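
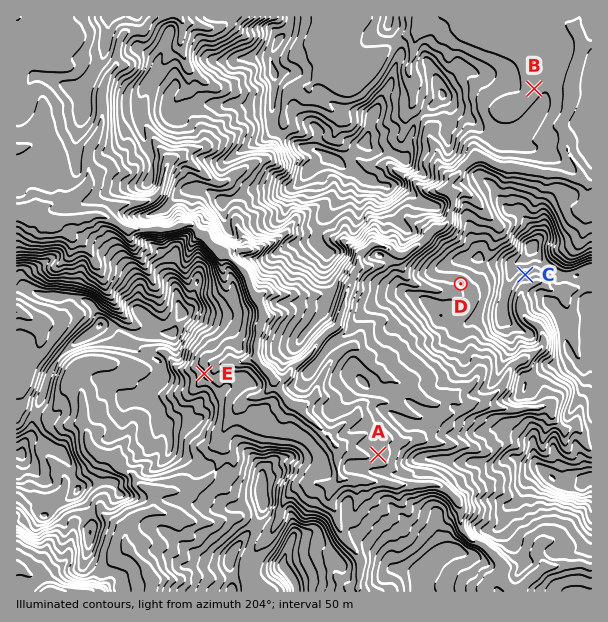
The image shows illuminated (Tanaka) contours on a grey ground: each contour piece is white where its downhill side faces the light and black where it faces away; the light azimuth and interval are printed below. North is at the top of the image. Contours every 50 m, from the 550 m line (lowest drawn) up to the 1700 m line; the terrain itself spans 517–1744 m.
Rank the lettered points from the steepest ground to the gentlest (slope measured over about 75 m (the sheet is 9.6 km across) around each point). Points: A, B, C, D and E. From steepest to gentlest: C E D A B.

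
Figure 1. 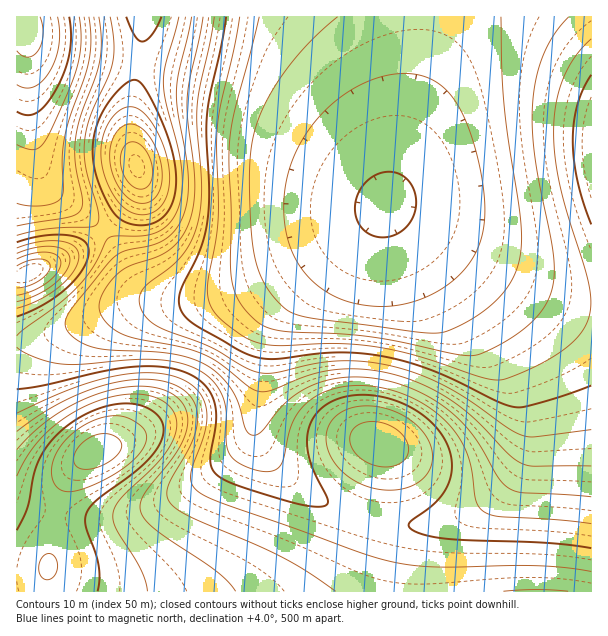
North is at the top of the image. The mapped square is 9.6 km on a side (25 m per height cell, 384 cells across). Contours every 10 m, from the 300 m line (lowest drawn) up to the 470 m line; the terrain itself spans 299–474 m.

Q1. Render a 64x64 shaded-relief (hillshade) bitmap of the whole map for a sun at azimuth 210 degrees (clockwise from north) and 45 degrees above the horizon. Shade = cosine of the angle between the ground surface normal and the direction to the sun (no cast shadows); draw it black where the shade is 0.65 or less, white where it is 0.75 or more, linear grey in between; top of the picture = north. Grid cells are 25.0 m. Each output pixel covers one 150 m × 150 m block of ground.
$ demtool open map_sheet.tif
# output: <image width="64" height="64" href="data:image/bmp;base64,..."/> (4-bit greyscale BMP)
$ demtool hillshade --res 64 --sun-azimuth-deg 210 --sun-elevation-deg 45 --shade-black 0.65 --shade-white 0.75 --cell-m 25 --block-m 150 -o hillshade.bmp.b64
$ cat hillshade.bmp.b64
<image width="64" height="64" href="data:image/bmp;base64,Qk12CAAAAAAAAHYAAAAoAAAAQAAAAEAAAAABAAQAAAAAAAAIAAATCwAAEwsAABAAAAAAAAAAAAAAABEREQAiIiIAMzMzAERERABVVVUAZmZmAHd3dwCIiIgAmZmZAKqqqgC7u7sAzMzMAN3d3QDu7u4A////AKmZmYiIiIiIiIiIiIiIiIiId3d3d3d3d3d3d2ZmZmZmmZmYiIiIiIiIiIiIiIh3d3d3d3d3d3d3d3d2ZmZmZmaZmYiIh3d3d3d3d3d3d3d3d3d3d3d3d3d3d2ZmZmZmZpmYiId3d3d3d3d3d3d3d3d3d3d3d3d3d3d2ZmZmZmZmmYiId3d3d3d3d3d3d3d3d3d3d3d3d3d3ZmZmZmZmZmaZiId3d3d3d3d3d3d3d3d3dmZmd3d3d3d2ZmZmZmZmZpiIh3d3d3d3d3d2ZmZmZmZmZmd3d3d3d3d2ZmZmZmZmmYiIh3d3d3ZmZmZmZmZmZmZnd4iIiIiId3dmZmZmZmaZmYiIiId3d2ZmZmZmZmZmZ3iJmZmZmZiId3ZmZmZmZpmZmZmZmIh3dmZmZmZmZmZ3iZqqqqqpmYh3d2ZmZmZmmaqqqqqpmYh3ZmZmZmZmZ4maqru7qqqZiHd3ZmZmZmaaqqu7u7qqmId2ZmZmZmd4mau7u7u6qZmId3dmZmZnd5mqu7u7u7qpmHdmZmVWd4mqu7u7u7qpmId3ZmZmd3d3maqqu7u7u6qZh3ZmZWZ4mqu7u7u7qpmId2ZmZmZ3d3eJmaqqqqqqqpmId2ZmZ4maq7u7u6qZiHdmZmZmZ3d3d4iImZmZmZmZmYh3ZmZ4iaqru7uqqZh3ZmVVVWZnd3d3d3eIiId3eIiIiHdmZ3iZqqqqqpmYd2ZVVVVVVmd3d3d3d2ZmZmZmd3d3dmZ3iJmaqqqZiHdmVUREREVWZ3d3d3ZmZVVVVmZmZmZmZneIiZmZmYh3ZVREMzM0RVZnd3d3dmVVRERVVVVVVVVWZ3iIiIiHdmVUQzIiIzNFVnd3d3d2ZURDMzREREREREVmd4iId3ZlVDMiIiIiM0Vmd3d3d3ZlRDMiIiMzMzMzNFZnd3dmZVQzIhERESIzRWd3d3eIdmVUMyIREREREiIzRWZmZmVUMyIRERERIjRWd3d3iIh3ZlVDIhEAAAABESNEVWZVVEMyIRAAAREjRVZ3d3iIiHd2ZVQyIQAAAAABIjRFVVREMyIRAAAREjRFZ3d4iIiId3dmVUMyEQAAABEiNERVREMyIREQERIjRFZ3eIiIiIh3d3ZmVUMyIREREiM0REREMzIhERESIzRWZ3eIiIiIiIh3d2ZmVUQzIiIjM0RFVERDMiIiIiM0RWd3iIiIiIiImIh3d2ZmVVREREREVVVVVEQzMzMzNEVmd4iIiIiIiIiqmYh3d2ZmZlVVVVVVZlVVVERERERVZnd4iIiIiIiImcy6mId3d3d3ZmZmZmZmZmZVVVVVZmd3eIiIiIiIiImZ7duqmId3d3d3d3ZmZmZmZmZmZmd3d3iIiIiIiIiJmZn/7cupiIiIiIiHd3d3d3d3d3d3d3eIiIiIiIiIiZmZme7ty6mZiImZiIh3d3d3d3d3d3d3iIiIiIiIiIiZmZmavMy7qpmZmZmZiId3d3d3d3d3d4iIiIiIiIiImZmZmqp4mZmZmZqqqqmYh3d3d3d3d3eIiIiIiIiIiImZmZmqqjREVmeJqru7qpiHd3d3d3d3iIiIiIiIiIiJmZmZmqqqAAEjRXibvMu6mId3d3d3d4iIiIiIiIiIiJmZmZmqqqsAAAEkaJvMzLqYh3d3d3eIiIiIiIiIiIiZmZmZmqqquyAAACRorN3cuph3d3d3eIiIiIiIiIiImZmZmZmqqqu7QyESNXm83ty5h3Zmd3eIiIiIiIiIiJmZmZmZmqqqu7tVRERXms3u3Kl2ZmZ3d4iIiIiIiIiZmZmZmZmqqqq7u3ZmZ4m83u7bmGZVZnd4iIiIiIiIiZmZmZmZmaqqq7u7d3eIq83v7cqGVVVWZ3iIiIiIiImZmZmZmZmaqqqru7t3iJq83v7suXVERFZneIiIiIiJmZmZmZmZmaqqqru7u4iIms3u7tuXVDM0Vnd4iIiIiJmZmZmZmZmZqqqqu7u7eImrze7tyoVDIzRWd4iIiIiJmZmZmZmZmZqqqqq7u7t3iavN3dyoZDIiNFZ3iIiIiZmZmZmZmZmZqqqqqqu7u3eJq8zMypdTISI0VneIiIiZmZmZmZmZmZmqqqqqqruqd4mqvMupdUIhI0VmeIiIiZmZmZmZmZmZmaqqqqqqqqp3iZq7uphlMiIjRWd4iIiZmZmZmZmZmZmaqqqqqqqqqneImqqql2QyIjRWZ3iIiJmZmZmZmZmZmZqqqqqqqqqqZ4iaqqmHZDMzRFZ3eIiJmZmZmZmZmZmZmqqqqqqqqqpneJmqmYdlRERVZneIiJmZmZmZmZmZmZmZqqqqqqqqmWd4mZmZh2VVVVZnd4iImZmZmZmZmZmZmZmqqqqqqpmZZ3iZmZmHdmZmZmd3iIiZmZmZmZmZmZmZmZmqqqmZmZlneJmZmZh3dmZnd3eIiJmZmZmZmZmZmZmZmZmZmZmZmXeImaqpmYh3d3d3d3iImZmZmZmZmZmZmZmZmZmZmZmYd4iaqqqpmIh3d3d3eIiZmZmZmZmZmZmZmZmZmZmZmYh3iZqruqqZmId3d3d4iJmZmZmZmZmZmZmZmZmZmZmYiHiZqru7uqmYiHd3d3eImZmZmZmZmZmZmZmZmZmZmYiIiJqrvMu7qpmId3d3d4iZmZmZmZmZmZmZmZmZmZmZiIiJqrzMzLuqmYd3dnd3iJmZmZmZmZmZmZmZmZmZmZiIiJmrvMzMy7qZh3dmZ3eIiZmZmZmZmZmZmZmZmZmZmIiI"/>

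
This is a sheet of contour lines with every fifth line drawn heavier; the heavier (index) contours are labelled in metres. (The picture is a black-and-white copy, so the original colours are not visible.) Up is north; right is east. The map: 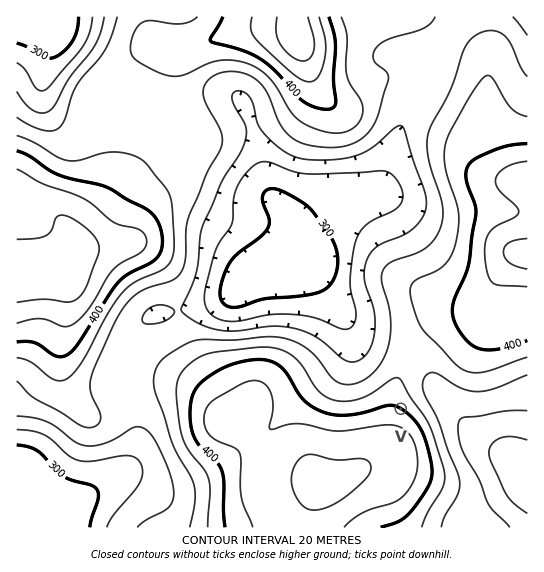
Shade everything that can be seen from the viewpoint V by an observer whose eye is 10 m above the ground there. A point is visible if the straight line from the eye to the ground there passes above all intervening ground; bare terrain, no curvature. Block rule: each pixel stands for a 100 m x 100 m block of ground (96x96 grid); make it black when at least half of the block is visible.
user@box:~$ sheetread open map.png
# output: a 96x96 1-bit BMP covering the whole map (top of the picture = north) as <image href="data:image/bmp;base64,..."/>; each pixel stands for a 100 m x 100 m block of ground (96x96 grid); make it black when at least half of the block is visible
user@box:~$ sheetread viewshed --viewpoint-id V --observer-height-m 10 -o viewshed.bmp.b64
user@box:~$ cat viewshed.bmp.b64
<image width="96" height="96" href="data:image/bmp;base64,Qk2+BAAAAAAAAD4AAAAoAAAAYAAAAGAAAAABAAEAAAAAAIAEAAATCwAAEwsAAAIAAAAAAAAA////AAAAAAAAAAAAAAAAAAAAAAAAAAAAAAAAAAAAAAAAAAAAAAAAAAAAAAAAAAAAAAAAAAAAAAAAAAAAAAAAAAAAAAAAAAAAAAAAAAAAAAEAAAAAAAAAAAAAAAEAAAAAAAAAAAAAAAMAAAAAAAAAAAAAAAcAAAAAAAAAAAAAAA8AAAAAAAAAAAAAAB8AAAAAAAAAAAAAAB8AAAAAAAAAAAAAAD8AAAAAAAAAwAAAAH8AAAAAAAAB4AAAAf8AAAAAAAAB8AAAA/8AAAAAAAAB/AAAB/8AAAAAAAAD///AD/8AAAAAAOAD///gH/8AAAAAAP4H///wP/8AAAAAAP/////w//8AAAAAAH////////8AAAAAAB////////8AAAAAAA///g////8AAAAAAA///A////8AAAAAAAf//Af///8AAAAAAAf//Af///8AAAAAAAP//Af///8AAAAAAAP//Af///8AAAAAAAP//Af///8AAAAAAAH//Af///8AAAAAAAD//Af///8AAAAAAAD//g////8AAAAAAAB//g////8AAAAAAAA//z////8AAAAAAAAf//////8AAAAAAAAP//////8AAAAAAAAH//////AAcAAAAAAD/////+CAfAAAAAAD/////8DwfgAAAAAD/////4D4f4AAAAAD/////wD//8AAAAAD/////wD///AAAAAB/////4D/////wAAAf////+D/////8AD8D//wP/8//////Af+B/+AH/8H///////+A/wAH/8A////////gGAAH/8AP///////4AAAH/8AH///////+AAAH/8AH////////AAAH/4AD////////AAAH/AAD////////AAAH8AAB8P//////AAAH4AAB4H//////AAAHwAADwD//////AAAPgAADgD//////AAAPgAADAD//////AAAPwAACAB//////gAAP4AAAAB//////gAAf4AAAAB//////gAAf+AAAAD//////gAA//AAAAP//////gAB//wAAAf//////wAB//4AAA///////wAD//wAAAf//////4AH/AAAAAf//////8AH+AAAAAP//////+AP8AAAAAH///////Af4AAAAAD///////gfwAAAAAD///////4/wAAAAAH/////////gAAAAB/////////+AAAAAH/////////4AAAAAf/////////wAAAAA//////////gAAAAA//////////wAAAAA//////////wAAAAA////////H/wAAAAAf//////+D/wAAAAAf//////8B/4AAAAAP//////8B/4AAAAAH//////8B/8AAAAAD//////8A/8AAAAAD//////8A/8AAAAAB//////8AP+AAAAAA//////+AD+AAAAAAf/////+B/+AAAAAAH/////+D//AAAAAAAAf////H//AAAAAAAAD////P//gAAAAAAAAPwADf//gAAAAAAAAAAAA///gAAAAAAAAAAAAP//gAAAAAAAAAAAAH//wAA="/>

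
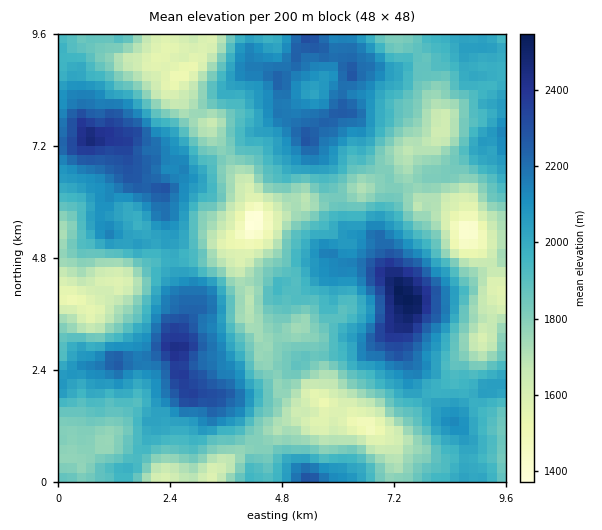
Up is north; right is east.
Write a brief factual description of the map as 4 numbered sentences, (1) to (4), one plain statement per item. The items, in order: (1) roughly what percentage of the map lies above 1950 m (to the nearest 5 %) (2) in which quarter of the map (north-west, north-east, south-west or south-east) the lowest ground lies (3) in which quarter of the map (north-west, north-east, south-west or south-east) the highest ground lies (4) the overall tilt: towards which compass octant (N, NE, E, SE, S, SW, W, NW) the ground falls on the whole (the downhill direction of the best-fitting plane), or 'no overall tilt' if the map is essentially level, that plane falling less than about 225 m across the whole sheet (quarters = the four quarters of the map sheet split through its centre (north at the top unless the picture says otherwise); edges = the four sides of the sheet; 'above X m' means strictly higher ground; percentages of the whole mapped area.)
(1) Roughly 50 % of the ground is higher than 1950 m.
(2) The lowest point lies in the north-west quarter of the map.
(3) Look to the south-east quarter for the highest ground.
(4) No overall tilt - high and low ground are spread across the sheet.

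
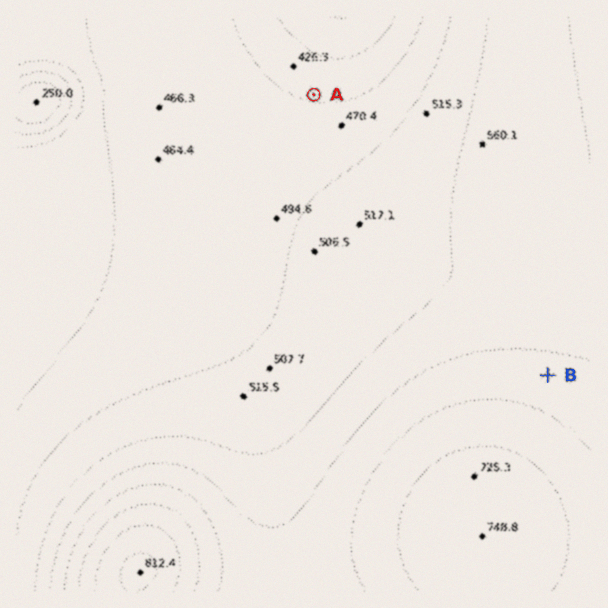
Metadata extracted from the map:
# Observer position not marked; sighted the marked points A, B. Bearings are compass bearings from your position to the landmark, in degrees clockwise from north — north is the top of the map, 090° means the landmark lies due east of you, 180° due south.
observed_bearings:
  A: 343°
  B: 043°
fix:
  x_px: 436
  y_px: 495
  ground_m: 720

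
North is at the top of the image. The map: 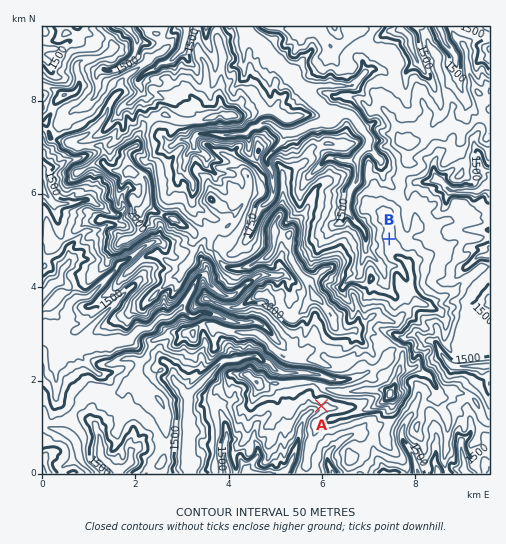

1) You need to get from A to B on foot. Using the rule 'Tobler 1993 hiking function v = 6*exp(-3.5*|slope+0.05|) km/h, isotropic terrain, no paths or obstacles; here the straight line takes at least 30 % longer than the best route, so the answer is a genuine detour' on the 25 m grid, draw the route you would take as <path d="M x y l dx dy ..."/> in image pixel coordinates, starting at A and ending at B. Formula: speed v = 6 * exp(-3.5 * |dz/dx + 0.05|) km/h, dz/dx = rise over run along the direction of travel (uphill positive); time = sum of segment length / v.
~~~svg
<path d="M321 406l2-3-5-8 0-3 1-3 0-2 4-1 3 0 2 1 16 0 2-1 5 0 16-8 2 0 3-1 2-3 16-32-1-3-5-4-1-3 1-2 5-2 8 0 3-2 3-3 2-5 4-2 1-2 0-17 1-2 0-15-9-19-4-2-9-20"/>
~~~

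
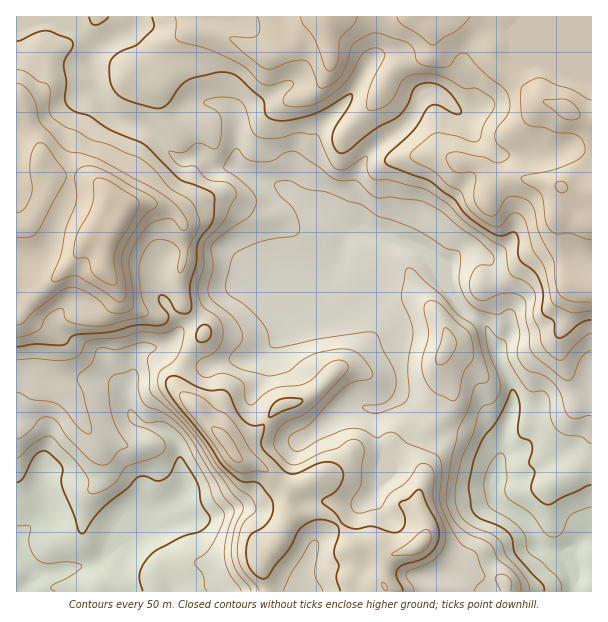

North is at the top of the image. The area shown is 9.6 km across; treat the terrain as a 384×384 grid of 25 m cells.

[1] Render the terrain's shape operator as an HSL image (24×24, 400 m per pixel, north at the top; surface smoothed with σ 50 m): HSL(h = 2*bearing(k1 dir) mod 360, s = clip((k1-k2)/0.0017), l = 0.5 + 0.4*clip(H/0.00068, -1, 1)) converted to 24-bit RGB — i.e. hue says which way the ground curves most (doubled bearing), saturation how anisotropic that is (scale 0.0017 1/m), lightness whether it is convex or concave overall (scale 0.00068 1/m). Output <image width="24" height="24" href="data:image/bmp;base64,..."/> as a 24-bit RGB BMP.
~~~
<image width="24" height="24" href="data:image/bmp;base64,Qk32BgAAAAAAADYAAAAoAAAAGAAAABgAAAABABgAAAAAAMAGAAATCwAAEwsAAAAAAAAAAAAASoqQeadQVoepqpG1c1imrYqNbGSIeZF1ejR+nEMcr/ZsTXByXEeAn7x+ZJGi6eyMTwQdNpg5ommeYY6r1vXcUSHesmPDQjScl0+Vrnqfh5tQOI5HWoF+eZeol4S4hX+zQRaX3O7W46uvOpF6L0pvxI+DVoqk63fN/b/+FdeSTK68ntW0kJ0nUCdAfTwtU6GZW4x6dGeQxJKDVI11Z312VHxSXoBJc1VFIyds6uvQx26v3XaEJEJKSt9kd4jIbTKXw4RP9frRHoe9qmGCxmWubRJqrciOR3x1bJp2VEBmwKF1sJRYOGRFc3pYWIlfhjqCYGUibZ4EdnQz382EOGDKeLI4KFoxxTTPnN+MzuZKPSU3QV0xaBQnmlNfuLNkUGpWRLlFP0CKsY5s1oh7WI2iUYlxUpaGPyFGhyYrnOxAVOSScn3006TdkJC3RJSVIGhH2pVw4qaOPlNnMzhgaU6bdKG10qHMimi0mr40NyhLh2pMvNmiqky7abu4IT+VThFSwPCszf7waey+DhglzYFu2nevtGiwQ1B+XNGD6ImYj1F+RUxtOWiBoaVva4NOr2Ny1Ze4Hy54nMqjlsaeVJzD10VZMwAoMrEkzP/ZlT6+zEkjHikYGmscU69a0HTEmnjBkVlSll8+yo94TFKGKU2UcJpfq11hbopLsWVYOFqVkNKTm6p/RRpJqhg/VxCazP/kl9FYKBtI7YrE15/rKbM3GlMcaFowXno+iE1npm9n0cyQmz2TEEVdtJROr1yjirTLcneQe6+geqFllWtZKh1gdTrVzP/vQsY3yWeCXELKPbGfv1+v/LDfYzG6TJ53UrarZTl5ubNyy8l3WtDUIwFjyLpIbZYzR8BLZnxKjG5HiblISj5+P4CJIMyQ0pM5ik8jRZEVU1MeXWxFV22LfZqz8tjzgJTUfEiMMi+J5c7FrK92W+isQwBhx2qesuSdO25zY7qXb8DFzCwlZUAdYIswMEISCkcV7by8hrHNc4q0TXyMTnpOWX48iYE7pkVOg2SBNEZi0st62OzeWgJpHXF1vGF75dK9ZECF35GRJWtnjXjK3oLjoZzmreT9lSHxOf98sXnEmVSfglp9fXZ2e35zdn1rfYNui2yAST1/0PvSYQAviQAAH2Z61mXN1noqsT85oGS75XC3Hy5HnaRAzv3PMhhK2dNNc7A4Nz4meFhUfHR3f4B9e4GAhX2GfYB5a2p8X8GO47UScQGJ2entdUCiGElG686+qbbcXId6skjGj03o1fjTwLs4LyZVz65syN2NMDiKb3J/dnp2gYB2e4V2bn6CiHyEeIeUh7mFdjdcLZyPvkhIyUqjP1CSmeZ2e4ZddKBcJlJg15ik1MF1xXdFJztLlY9D89w5EyUbXnNScHpjdot5f42GZH6DdpZxj3dHdTwuoWlTdFArXS0QD5Y3rl2Svs5xj0xBuoSuO2mJR5GHw3+A78PGLS+KZuPJ4qzngmPUTn2hgaq7bI6liWx7h2RmdD9EjZBabZCMfURalCJz1vLUHYO3PHGH3dazc522hGiDrG1rNEhfs9udu+PrpJTzUV7Ls2zCypnfgKDVeUmVeUxYfFpZg2FEoEx1lJVjcVNIeUBqNdu65+3VoTGyNoqUwdiXbIytpk6ggsGXPIvbou6xcSgyubFHNj+OrHwsZ2oSWQ8UjW08TnJ/iD2E29mPI4bExXnOjH66aaXHmNDKVcCTdG3LV7HdlGjJp1d7TLadhNCZRpBMlFdCd5u0vEA9iBYoiikzndGIXDSnqINkQ151NVmn7eHQJoNqG62GspPUkrvQhL/EqiGAqJREcWxDUGApm481cdhkQX1QYmiPjp5KTyQVdTIjdb2JfYqxsXaRQCuDyZSkoIhXFGUwbtpR1oatPIRSHmU+rr95ZDVHRYCUy3SptG+GqHCubtfZuNarnEhpRGNKeCZcpn55iq6efapeVFo7eldCWjtkZbY2xJjc6p7CBD8h1E2N0LyqLG5ugGMrjE4qQ2I4RGw3t9fBo9jkbEHAtT1DvIlyWlB6RDmHuci2g5eirHOYh2ikiFOBa0Z0vdCTKFQ4zFVYxeOgBUZL6KGltSGKKZk+XtSyelehc9mzXq5DdVA3elxPl2SBs4SOh2KfMoNzfqVtsmGXqVdxgk1XZFqvk9LgoJPFnWa9QsOm4beNHiFKWHcojj110d6lO0lui8ame2SOf395gH9+f39/Yn9YjXtdkFN2qH14RIldcGdErVZhfaLGYb+vfVNfjYFllWGNsZ9ywoSAX1S4W1S9h8rCfn61fnaoVJdyfY5ofn+Af39/f39/"/>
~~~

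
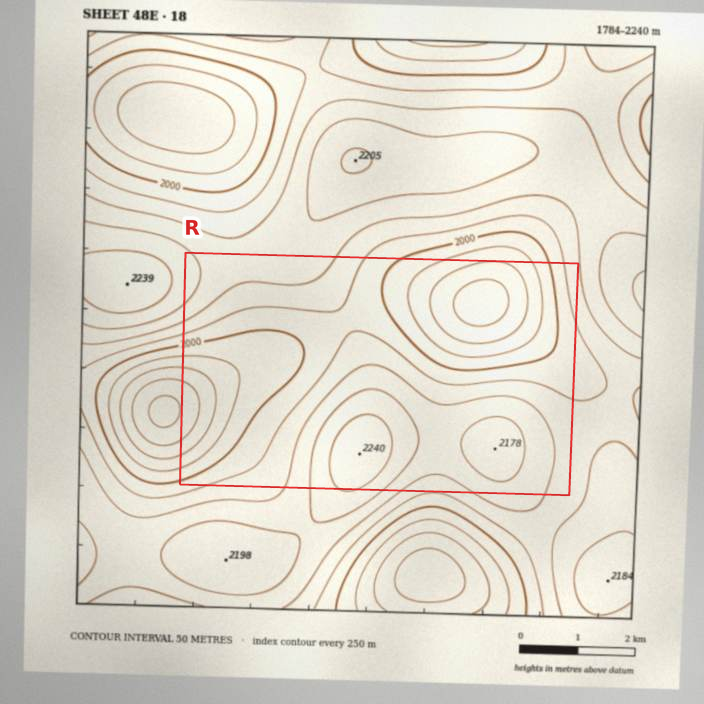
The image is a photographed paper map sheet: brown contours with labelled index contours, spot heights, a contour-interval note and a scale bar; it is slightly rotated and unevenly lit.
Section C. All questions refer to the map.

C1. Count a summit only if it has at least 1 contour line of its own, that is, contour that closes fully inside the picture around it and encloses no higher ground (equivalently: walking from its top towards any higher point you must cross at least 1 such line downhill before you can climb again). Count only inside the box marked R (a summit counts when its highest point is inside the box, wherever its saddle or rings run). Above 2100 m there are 2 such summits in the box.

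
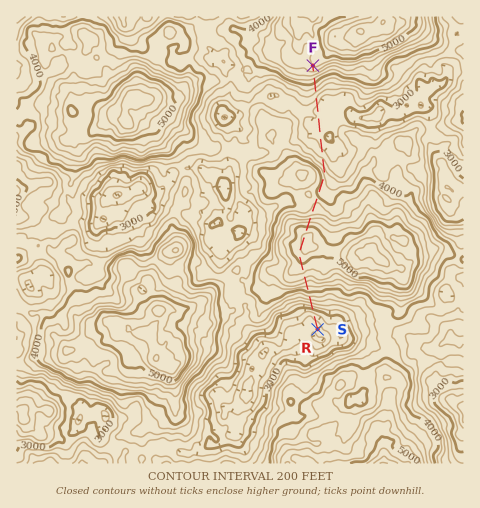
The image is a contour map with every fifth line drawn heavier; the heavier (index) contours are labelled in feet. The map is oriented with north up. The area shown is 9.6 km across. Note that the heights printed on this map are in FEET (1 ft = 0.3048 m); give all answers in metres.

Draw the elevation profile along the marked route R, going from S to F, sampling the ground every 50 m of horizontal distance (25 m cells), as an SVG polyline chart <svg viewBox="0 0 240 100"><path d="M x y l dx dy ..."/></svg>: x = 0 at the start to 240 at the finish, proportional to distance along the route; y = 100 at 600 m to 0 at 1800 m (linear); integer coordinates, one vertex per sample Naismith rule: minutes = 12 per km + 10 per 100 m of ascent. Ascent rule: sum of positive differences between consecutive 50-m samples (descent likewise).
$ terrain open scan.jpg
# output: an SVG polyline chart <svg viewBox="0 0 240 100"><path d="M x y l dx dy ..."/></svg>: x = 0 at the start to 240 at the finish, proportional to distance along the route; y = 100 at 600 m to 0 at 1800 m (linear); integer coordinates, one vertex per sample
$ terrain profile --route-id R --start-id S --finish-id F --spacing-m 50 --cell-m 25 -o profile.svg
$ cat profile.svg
<svg viewBox="0 0 240 100"><path d="M0 87l2 0 2-1 2-1 2-1 2-1 2-2 2-2 3-2 2-4 2-3 2-4 2-4 2-4 2-3 2-3 2-3 2-2 2-2 2-2 2-2 2-3 3-3 2-3 2-3 2-1 2-1 2-1 2-2 2-1 2-1 2-1 2-1 2 0 2-1 2-1 2 0 3 0 2-1 2 0 2-1 2 0 2 1 2 2 2 1 2 2 2 2 2 2 2 4 2 3 2 3 3 3 2 2 2 1 2 0 2 0 2 1 2 1 2 2 2 2 2 1 2 1 2 0 2 0 2 0 2 0 3 0 2 1 2 2 2 1 2 1 2 1 2 2 2 1 2 2 2 1 2 2 2 1 2 2 2 1 3 1 2 0 2 1 2 0 2 1 2 1 2 0 2 0 2 1 2 0 2 0 2-1 2-1 2-1 2-1 3 0 2 1 2 0 2 0 2-1 2-2 2-2 2-2 2-1 2-2 2-3 2-2 2-3 2-2 3-3 2-2 2-3 2-4 2-4 2-3 2-2 2-1"/></svg>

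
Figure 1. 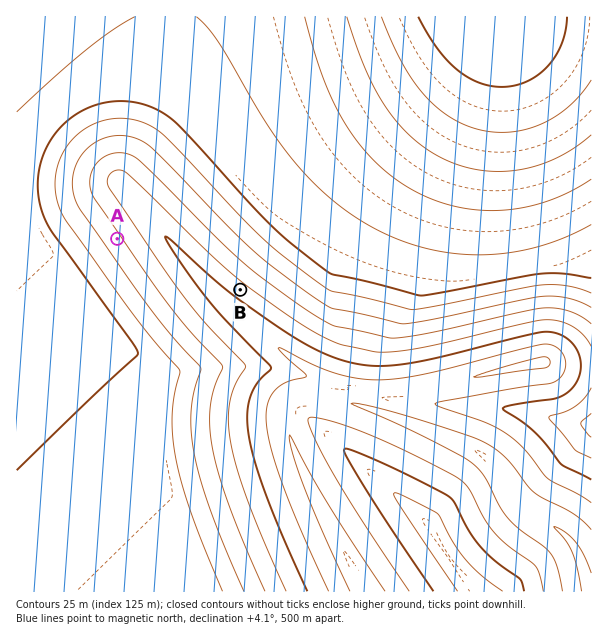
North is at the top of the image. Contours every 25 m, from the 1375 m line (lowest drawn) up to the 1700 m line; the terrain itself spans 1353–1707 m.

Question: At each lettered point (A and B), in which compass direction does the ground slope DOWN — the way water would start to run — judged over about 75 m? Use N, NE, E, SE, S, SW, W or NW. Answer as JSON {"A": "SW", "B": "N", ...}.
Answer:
{"A": "SW", "B": "NE"}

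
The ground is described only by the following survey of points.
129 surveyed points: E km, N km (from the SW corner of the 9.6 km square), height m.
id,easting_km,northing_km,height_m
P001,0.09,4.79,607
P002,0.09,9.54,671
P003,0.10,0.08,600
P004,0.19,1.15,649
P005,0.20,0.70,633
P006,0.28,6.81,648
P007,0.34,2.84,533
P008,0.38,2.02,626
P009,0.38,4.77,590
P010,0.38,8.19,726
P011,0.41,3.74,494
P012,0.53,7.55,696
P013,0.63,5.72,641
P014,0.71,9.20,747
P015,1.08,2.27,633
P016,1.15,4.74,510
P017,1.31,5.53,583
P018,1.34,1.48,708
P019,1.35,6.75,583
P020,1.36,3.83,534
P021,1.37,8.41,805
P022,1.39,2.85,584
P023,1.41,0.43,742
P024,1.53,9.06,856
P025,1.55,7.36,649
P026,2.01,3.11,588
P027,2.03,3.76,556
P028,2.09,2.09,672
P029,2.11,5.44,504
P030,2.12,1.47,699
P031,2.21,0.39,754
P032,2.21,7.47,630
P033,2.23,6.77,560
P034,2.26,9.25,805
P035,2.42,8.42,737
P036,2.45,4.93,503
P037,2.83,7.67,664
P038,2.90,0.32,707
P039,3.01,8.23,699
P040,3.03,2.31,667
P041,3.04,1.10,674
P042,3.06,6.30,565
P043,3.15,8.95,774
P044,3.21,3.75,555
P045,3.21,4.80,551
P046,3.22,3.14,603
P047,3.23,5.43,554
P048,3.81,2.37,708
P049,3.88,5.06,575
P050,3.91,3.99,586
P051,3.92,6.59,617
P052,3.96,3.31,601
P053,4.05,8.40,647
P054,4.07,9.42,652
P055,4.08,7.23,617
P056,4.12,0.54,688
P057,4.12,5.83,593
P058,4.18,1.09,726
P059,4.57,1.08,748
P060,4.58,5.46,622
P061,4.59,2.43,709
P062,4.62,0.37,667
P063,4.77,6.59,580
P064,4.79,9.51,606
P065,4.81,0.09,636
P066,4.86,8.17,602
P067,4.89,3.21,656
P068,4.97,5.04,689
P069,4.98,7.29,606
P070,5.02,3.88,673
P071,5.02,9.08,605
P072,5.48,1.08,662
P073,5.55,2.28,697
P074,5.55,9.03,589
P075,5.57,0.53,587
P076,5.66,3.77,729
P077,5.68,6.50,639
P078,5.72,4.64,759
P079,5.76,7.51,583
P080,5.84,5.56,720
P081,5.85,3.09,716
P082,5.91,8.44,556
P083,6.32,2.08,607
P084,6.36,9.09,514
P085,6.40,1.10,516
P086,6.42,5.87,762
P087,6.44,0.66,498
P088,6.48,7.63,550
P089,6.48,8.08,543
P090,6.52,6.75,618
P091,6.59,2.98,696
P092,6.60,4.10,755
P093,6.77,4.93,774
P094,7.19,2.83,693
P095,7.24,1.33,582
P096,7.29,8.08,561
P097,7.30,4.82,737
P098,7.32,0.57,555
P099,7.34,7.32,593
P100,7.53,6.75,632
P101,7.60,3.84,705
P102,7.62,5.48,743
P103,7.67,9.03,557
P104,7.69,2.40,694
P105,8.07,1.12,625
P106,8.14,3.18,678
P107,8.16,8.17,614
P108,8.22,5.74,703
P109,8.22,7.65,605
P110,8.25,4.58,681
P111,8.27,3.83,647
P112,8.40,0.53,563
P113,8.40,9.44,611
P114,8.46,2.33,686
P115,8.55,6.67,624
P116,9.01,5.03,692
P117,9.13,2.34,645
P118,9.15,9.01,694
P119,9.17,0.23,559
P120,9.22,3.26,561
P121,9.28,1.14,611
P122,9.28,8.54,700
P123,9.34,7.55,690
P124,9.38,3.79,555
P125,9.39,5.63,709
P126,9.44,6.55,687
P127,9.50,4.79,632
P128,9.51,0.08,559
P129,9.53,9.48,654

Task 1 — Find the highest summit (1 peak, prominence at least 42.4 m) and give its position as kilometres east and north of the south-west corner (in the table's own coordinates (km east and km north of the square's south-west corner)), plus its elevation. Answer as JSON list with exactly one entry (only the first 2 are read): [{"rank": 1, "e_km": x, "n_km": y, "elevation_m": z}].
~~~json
[{"rank": 1, "e_km": 1.59, "n_km": 9.24, "elevation_m": 859}]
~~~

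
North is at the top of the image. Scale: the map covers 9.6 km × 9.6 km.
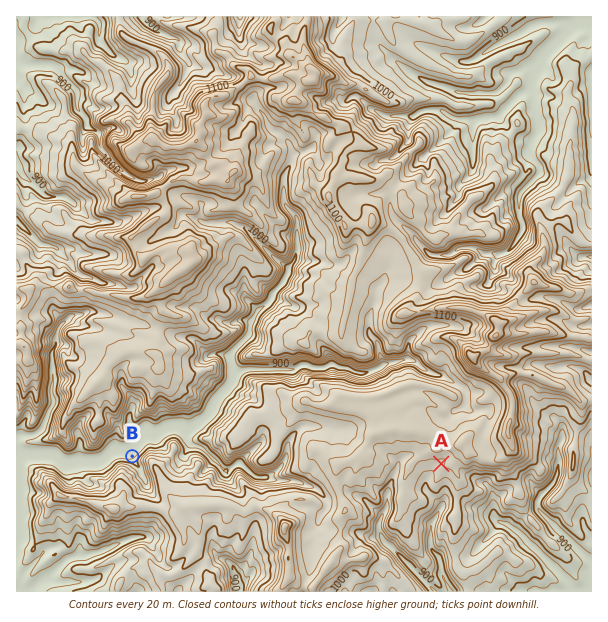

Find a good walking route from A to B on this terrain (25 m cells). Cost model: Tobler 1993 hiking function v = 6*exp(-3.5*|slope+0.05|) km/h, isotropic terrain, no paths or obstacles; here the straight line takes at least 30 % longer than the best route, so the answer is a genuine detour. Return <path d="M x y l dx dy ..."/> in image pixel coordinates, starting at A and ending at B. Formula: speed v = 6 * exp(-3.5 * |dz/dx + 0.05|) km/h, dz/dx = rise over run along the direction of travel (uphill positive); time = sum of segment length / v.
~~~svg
<path d="M441 464l-1-2-15-7-9-9-45-23-3-3-9-4-65 0-12-6-22 0-9-5-3 0-9 5-5 4-25 14-3 3-3 1-3 0-6 3-23 0-18 9-4 0-3 2-8 7-6 3"/>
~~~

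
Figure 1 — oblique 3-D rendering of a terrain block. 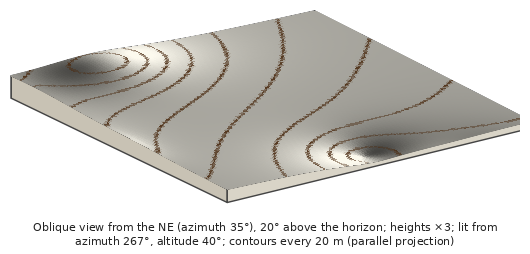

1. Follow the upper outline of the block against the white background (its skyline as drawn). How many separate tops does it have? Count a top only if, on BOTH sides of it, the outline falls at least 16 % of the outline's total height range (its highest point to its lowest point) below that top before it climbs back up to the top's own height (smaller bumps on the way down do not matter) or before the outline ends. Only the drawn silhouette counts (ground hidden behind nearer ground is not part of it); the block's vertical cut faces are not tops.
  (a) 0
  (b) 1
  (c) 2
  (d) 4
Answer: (b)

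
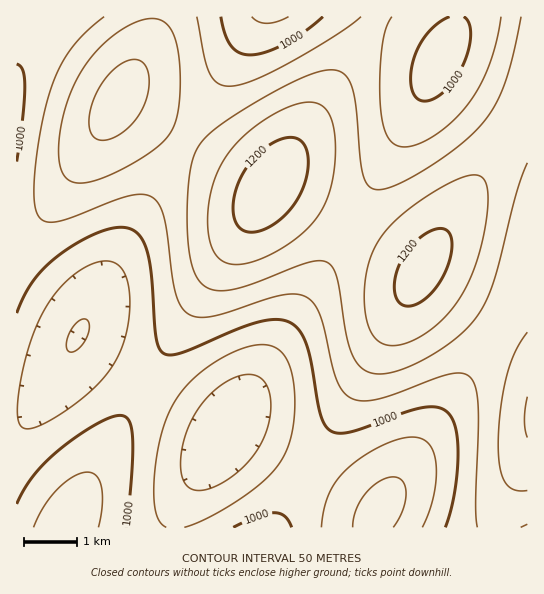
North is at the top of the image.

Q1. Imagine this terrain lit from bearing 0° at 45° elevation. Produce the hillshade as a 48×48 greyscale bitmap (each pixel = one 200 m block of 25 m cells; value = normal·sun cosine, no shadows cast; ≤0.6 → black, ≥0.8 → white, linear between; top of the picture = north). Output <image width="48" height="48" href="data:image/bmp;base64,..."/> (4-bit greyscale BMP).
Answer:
<image width="48" height="48" href="data:image/bmp;base64,Qk32BAAAAAAAAHYAAAAoAAAAMAAAADAAAAABAAQAAAAAAIAEAAATCwAAEwsAABAAAAAAAAAAAAAAABEREQAiIiIAMzMzAERERABVVVUAZmZmAHd3dwCIiIgAmZmZAKqqqgC7u7sAzMzMAN3d3QDu7u4A////AKqqmId3eJq8zd7d3LqYd3eImaqqqYdlRKqqmYh3eImrzd3d3LqYd3d4iZqqmYdlVKu6qZiHd4mrzN3d3LqYdmZneJmZmYh2VKu7upmId4iavM3dzLqYdlVWZ4iZmYh2VKu7u6mYd3iJq8zMzLqYdlVVVneIiIh2Zau8u7qYh3eImrvMy7qYdlRERWZ4iIh3Zau8zLqph3d4iaq7u6qYdVQzNFZneIiHdqu8zLuph3ZneJqquqqYdUQzM0VWd4iHdpq8zMuqmHZmZ4maqqmYdkMyIjRWZ4iId5q8zMu6mHZmZneJmZmIdkMyIiNFZ3iIh5q7zMy6mHZVVWZ4iJiHdlQyISI0VniIiImrvMy6mHZVRFVneIiHdlQyERI0VniJmYmqu8u6qXZURERWZ3d3ZlQyIRIjRWeJmXiaq7u6qYZUQzNFVmd3ZlQzIREjRWeJmXeJqru6qYZUMyM0RWZmZlVDIhEiNWeJmmeImqqqqYdUMiIjNFZmZmVEMiIiNFeJmmZ4iaqqmYdkMiEiM0VWZmZUMyIiNFaJmmZniJmpmYdlMiERIzRWZmZVQzIiNFZ4mmVmd4mZmIdlQyEREjRVZmZmVEMzNFZ4mmVVZ3iIiIdlQyERESNFZnd2ZVQzNFZ4mmVVVmeIiIdlQyEQESNFZnd3dlVERFVommVUVWZ3iHdmVDIRARI0VneId2ZVRFVnimVERFVnd3d2VDIRERI0VniIiHdlVVVniWVEREVWZ3d2ZUMhERI0VniJmYh2ZVVniXZUMzRVZnd2ZUQyERI0VniZmZmHZmZmeHZUMzNFVmd3ZlRDIiI0VniaqqmYd2ZmeHZUMzM0VWd3dmVEMyI0Vniaq7qph3Zmd4dUMyIzRWZ3d3ZVQzM0Vniau7u6mHdmZ4dlQyIzRWZ3eHdmVEREVniau8y7qYd2ZodlQzIjNFZ3iIh3ZVRFVniavMzLuph2Zoh2RDIjNFZ4iJmIdmVVVniavMzMuph3Zph2VDMjNFZ4iZmZiHZmZniavM3cy6mHZph3ZUMzNFZ4maqqmYd2Z3iavM3dzLqHZpiHZUQzNFZ4maq6qpiHd3iavM3dzLqYdpmIdlRERFZ4mqu7u6mYh3iZq8zd3LuYdpmId2VURFZ4mrvMzLqpiIiJq8zd3MupdomYiHZVVVZ4mrzMzMu6mIiJqrzN3Muph4mZmIdmVVZ4mrzN3dy7qYiJmrvMzMuph4mZmYh3ZmZ4mrzd3d3LqpiImau8zMu6l4mZqZmIdmZ4mrzd7u3cupmIiZq7zMu6mImaqqqYh3d4mrzd7u7dy6mIiJmru7u6mHiaq7qpmId4iavN7u7ty6mYiImaq7uqmHiau7u6qYiIiavN7u7t3LqYh4iZqqqqmHiau7y7upmIiavN3u7u3LqYd3eImaqqmXiau8zMu6mZmZq83e7u3LqYd3d3iZmqmWiavMzMy7qZmZq8zd7u3MuYd2ZneImZmWeKvM3d3LupmZmrzN3d3MuodmZmZ4iZmWeKvM3d3MuqmZmrvN3d3MupdmVWZ3iJmQ=="/>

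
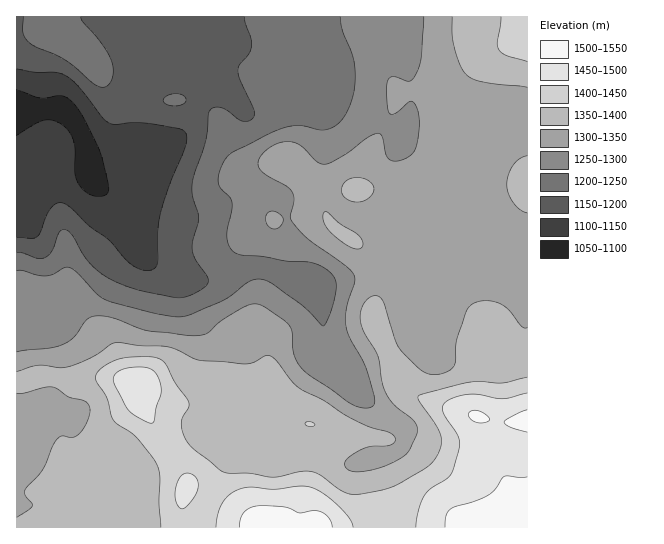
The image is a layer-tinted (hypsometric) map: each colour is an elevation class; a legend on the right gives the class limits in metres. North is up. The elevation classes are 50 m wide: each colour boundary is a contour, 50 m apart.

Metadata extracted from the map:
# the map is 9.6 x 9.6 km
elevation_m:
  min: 1080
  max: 1540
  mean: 1300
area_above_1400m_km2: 12.7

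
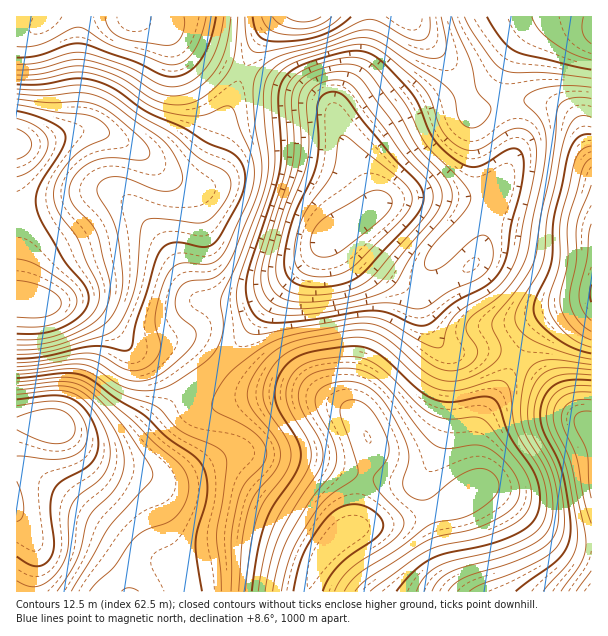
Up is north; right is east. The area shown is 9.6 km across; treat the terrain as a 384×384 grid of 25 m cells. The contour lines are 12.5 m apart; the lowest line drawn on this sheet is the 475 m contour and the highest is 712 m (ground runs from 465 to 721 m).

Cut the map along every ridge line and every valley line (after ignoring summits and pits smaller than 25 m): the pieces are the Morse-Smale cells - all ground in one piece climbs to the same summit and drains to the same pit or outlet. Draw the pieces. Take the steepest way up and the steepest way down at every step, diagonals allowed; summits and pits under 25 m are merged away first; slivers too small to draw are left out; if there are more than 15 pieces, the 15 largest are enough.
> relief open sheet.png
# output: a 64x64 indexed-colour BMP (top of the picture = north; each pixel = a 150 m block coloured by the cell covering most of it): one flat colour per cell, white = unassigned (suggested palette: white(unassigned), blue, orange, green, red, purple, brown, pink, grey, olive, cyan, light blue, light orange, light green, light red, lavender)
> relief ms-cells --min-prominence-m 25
<image width="64" height="64" href="data:image/bmp;base64,Qk12CAAAAAAAAHYAAAAoAAAAQAAAAEAAAAABAAQAAAAAAAAIAAATCwAAEwsAABAAAAAAAAAA////ALR3HwAOf/8ALKAsACgn1gC9Z5QAS1aMAMJ34wB/f38AIr28AM++FwDox64AeLv/AIrfmACWmP8A1bDFAO7u7u7u7hEREREREREREREURERERERERERERERERERE7u7u7u7hERERERERERERERRERERERERERERERERERETu7u7u7hERERERERERERERFERERERERERERERERERERO7u7u7hERERERERERERERERRERERERERERERERERERE7u7u4RERERERERERERERERFERERERERERERERERERETuERERERERERERERERERERERREREREREREREREREREROERERERERERERERERERERERERRERERERERERERERERE4RERERERERERERERERERERERESIkREREREREREREREQRERERERERERERERERERERERERIiIiJERERERERERERBEREREREREREREREREREREREREiIiIiIkREREREREREERERERERERERERERERERERERESIiIiIiIkREREREREQREREREREREREREREREREREREREiIiIiIiJERERERERBERERERERERERERERERERERERESIiIiIiIkREREREREERERERERERERERERERERERERERIiIiIiIiREREREREQREREREREREREREREREREREREREiIiIiIiJERERERERBERERERERERERERERERERERERESIiIiIiIkREREREREEREREZmZERERERERERERERERERIiIiIiIiREREREREQRERGZmZmZEREREREREREREREREiIiIiIiJERERERERBERGZmZmZmREREREREREREREREiIiIiIiIkREREREREmZmZmZmZmZkRERERERERERERESIiIiIiIiJERERERE2ZmZmZmZmZmZEREREREREREREiIiIiIiIiIkRERERN3ZmZmZmZmZmZmRERERERERERIiIiIiIiIiIiJERERE3dmZmZmZmZmZmZkREREREiIiIiIiIiIiIiIiIiRERE3d2ZmZmZmZmZmZmZkREiIiIiIiIiIiIiIiIiIiJERE3d3ZmZmZmZmZmZmZmZEiIiIiIiIiIiIiIiIiIiIiRE3d3dmZmZmZmZmZmZmZlyIiIiIiIiIiIiIiIiIiIiIt3d3d2ZmZmZmZmZmZmZl3ciIiIiIiIiIiIiIiIiIiJV3d3d3ZmZmZmZmZd5mZl3d3IiIiIiIiIiIiIiJVVVVVVd3d3dmZmZmZmZd3d3d3d3ciIiIiIiIiIiIiJVVVVVVV3d3d2ZmZmZmZd3d3d3d3d3IiIiIiIiIiIiIlVVVVVVVd3d3ZmZmZmZd3d3d3d3d3dyIiIiIiIiIiIlVVVVVVVVXd3dmZmZmXd3d3d3d3d3d3ciIiIiIiIiIiVVVVVVVVVVVd13d3d3d3d3d3d3MzMzd3IiIiIiIiIiJVVVVVVVVVVVVXd3d3d3d3d3d3MzMzMzciIiIiIiIiKFVVVVVVVVVVVVd3d3d3d3d3d3czMzMzMzIiIiIiIiiIiIVVVVVVVVVVV3d3d3d3d3d3czMzMzMzMyIiIiIiiIiIiFVVVVVVVVVXd3d3d3d3d3dzMzMzMzMzMiIiIiiIiIiIiFVVVVVVVVd3d3d3d3d3dzMzMzMzMzMzIiIiiIiIiIiIVVVVVVVVV3d3d3d3d3dzMzMzMzMzMzMyIiiIiIiIiIiFVVVVVVVXd3d3d3d3d3MzMzMzMzMzMzMiiIiIiIiIiIVVVVVVVVd3d3d3d3d3MzMzMzMzMzMzMzOIiIiIiIiIhVVVVVVVV3d3d3d3d3MzMzMzMzMzMzMzMziIiIiIiIiFVVVVVVVTN3d3d3d3MzMzMzMzMzMzMzMzM4iIiIiIiIVVVVVVVVMzM3d3d3MzMzMzMzMzMzMzMzMzOIiIiIiIiFVVVVVVUzMzMzMzMzMzMzMzMzMzMzMzMzOIiIiIiIiIVVVVVVVTMzMzMzMzMzMzMzMzMzMzMzMzM4iIiIiIiIiFVVVVVVMzMzMzMzMzM2ZmMzMzMzMzMzM4iIiIiIiIiIVVVVVVUzMzMzMzMzM2ZmYzMzMzMzMzMziIiIiIiIiIiFVVVVVTMzMzMzMzNmZmZmMzMzMzMzMzqIiIiIiIiIiIVVVVVVMzMzMzMzNmZmZmYzMzMzMzMzOqiIiIiIiIiIhVVVVVtmZjMzMzZmZmZmZjMzMzMzMzOqqoiIiIiIiIiFVVVVW2ZmZmZmZmZmZmZmYzMzMzMzM6qqqIiIiIiIiIVVVVVbZmZmZmZmZmZmZmZjMzMzMzMzqqqqqIiIiIiIhVVVVbtmZmZmZmZmZmZmZmYzMzMzMzqqqqqqqIiIgIiFVVVbu2ZmZmZmZmZmZmZmZjMzMzMzqqqqqqqqqogAAAVVu7u7ZmZmZmZmZmZmZmZmMzMzM6qqqqqqqqqqqsAAC7u7u7tmZmZmZmZmZmZmZmZjMzqqqqqqqqqqqqqszAALu7u7u2ZmZmZmZmZmZmZmZmOqqqqqqqqqqqqqqqzMwAu7u7u7ZmZmZmZmZmZmZmZm/6qqqqqqqqqqqqqqzMzMC7u7u7tmZmZmZmZmZmZmZv//qqqqqqqqqqqqqqrMzMzLu7u7u2ZmZmZmZmZmZmb////6qqqqqqqqqqqqrMzMzMC7u7u7ZmZmZmZmZmZm//////qqqqqqqqqqqqrMzMzMzLu7u7sAZmZmZmZmZv///////6qqqqqqqqqqrMzMzMzMy7u7uwAGZmZmZmb/////////+qqqqqqqqqrMzMzMzMzMy7u7"/>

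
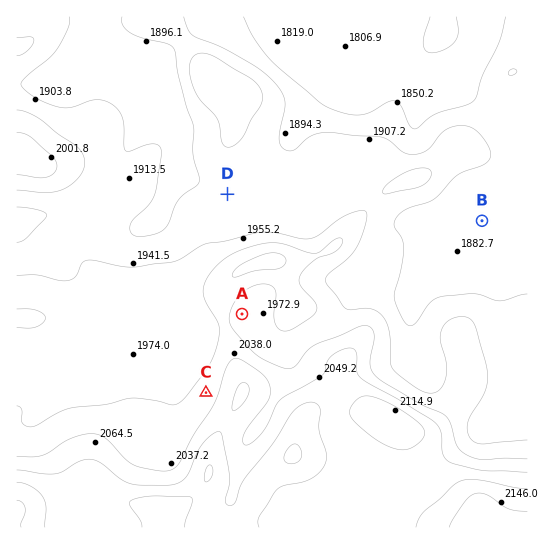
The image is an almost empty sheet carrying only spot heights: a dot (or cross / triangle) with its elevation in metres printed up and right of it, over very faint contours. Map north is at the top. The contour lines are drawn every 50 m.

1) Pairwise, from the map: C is above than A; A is above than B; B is below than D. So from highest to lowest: C A D B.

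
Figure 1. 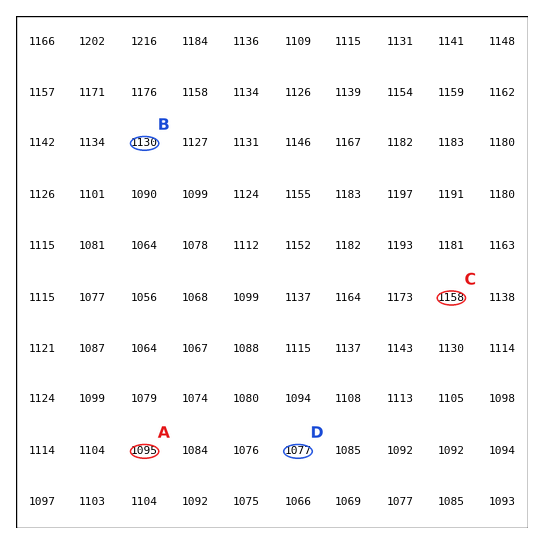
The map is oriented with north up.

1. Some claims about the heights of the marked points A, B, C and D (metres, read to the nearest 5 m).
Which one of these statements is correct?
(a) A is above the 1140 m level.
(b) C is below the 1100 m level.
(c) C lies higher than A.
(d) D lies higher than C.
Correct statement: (c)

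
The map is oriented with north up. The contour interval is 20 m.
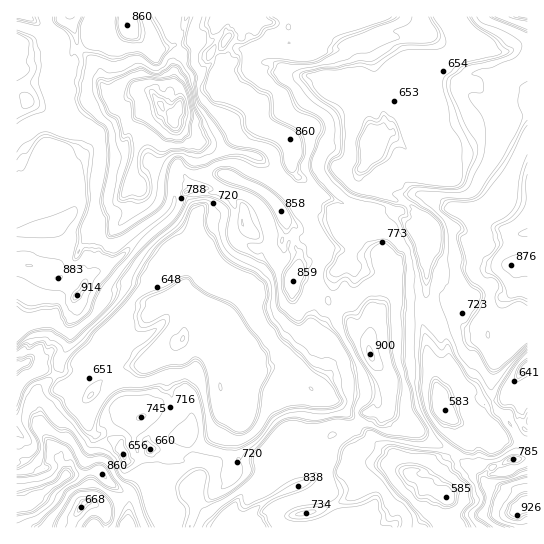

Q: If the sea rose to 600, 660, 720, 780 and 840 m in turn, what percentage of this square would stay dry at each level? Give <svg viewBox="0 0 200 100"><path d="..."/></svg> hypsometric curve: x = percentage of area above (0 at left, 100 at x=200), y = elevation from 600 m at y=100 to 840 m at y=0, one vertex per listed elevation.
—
<svg viewBox="0 0 200 100"><path d="M188 100l-39-25-29-25-46-25-51-25"/></svg>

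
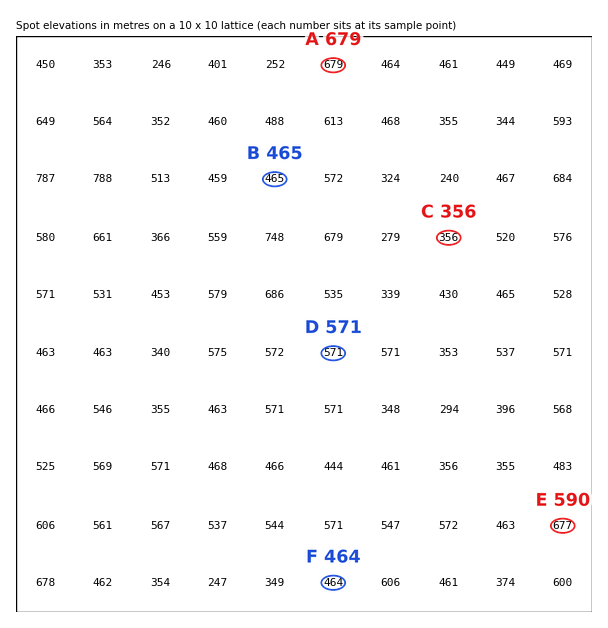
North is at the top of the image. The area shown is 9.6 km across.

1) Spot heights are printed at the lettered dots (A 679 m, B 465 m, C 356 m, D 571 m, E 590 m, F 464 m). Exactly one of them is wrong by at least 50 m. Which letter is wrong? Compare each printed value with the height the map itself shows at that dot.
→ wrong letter E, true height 677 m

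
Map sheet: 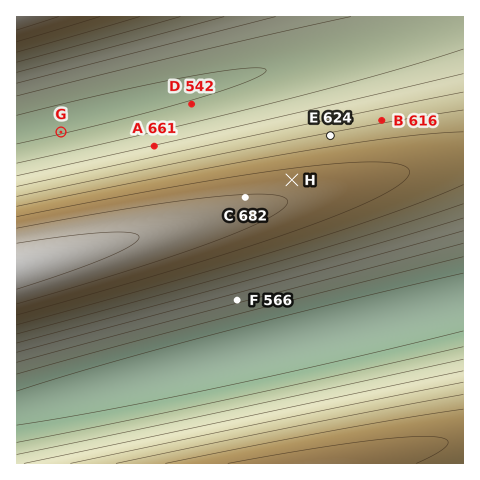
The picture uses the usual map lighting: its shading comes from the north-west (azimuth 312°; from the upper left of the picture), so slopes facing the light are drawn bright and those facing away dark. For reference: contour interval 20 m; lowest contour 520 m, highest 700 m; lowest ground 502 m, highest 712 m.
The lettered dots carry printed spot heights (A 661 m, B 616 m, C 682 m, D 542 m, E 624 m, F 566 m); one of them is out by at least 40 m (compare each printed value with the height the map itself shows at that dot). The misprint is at A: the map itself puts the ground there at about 581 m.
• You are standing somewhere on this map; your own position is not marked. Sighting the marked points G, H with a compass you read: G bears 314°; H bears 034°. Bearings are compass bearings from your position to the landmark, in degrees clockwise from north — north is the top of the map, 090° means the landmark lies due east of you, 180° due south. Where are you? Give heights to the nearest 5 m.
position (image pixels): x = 220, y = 286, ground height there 605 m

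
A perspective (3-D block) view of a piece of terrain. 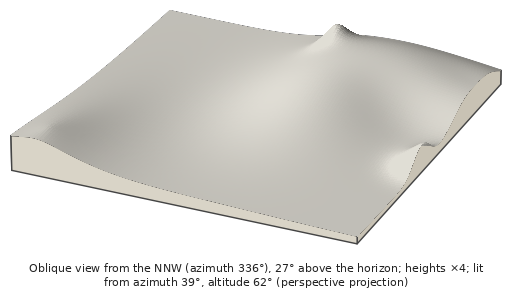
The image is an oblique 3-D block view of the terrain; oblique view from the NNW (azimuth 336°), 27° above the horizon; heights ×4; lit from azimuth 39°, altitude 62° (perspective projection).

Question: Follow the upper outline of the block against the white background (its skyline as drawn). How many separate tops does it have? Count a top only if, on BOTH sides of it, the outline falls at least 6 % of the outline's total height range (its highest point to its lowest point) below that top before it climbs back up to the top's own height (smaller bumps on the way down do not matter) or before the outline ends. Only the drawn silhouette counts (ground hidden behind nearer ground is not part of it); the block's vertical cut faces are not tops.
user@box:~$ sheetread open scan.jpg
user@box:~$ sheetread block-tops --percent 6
2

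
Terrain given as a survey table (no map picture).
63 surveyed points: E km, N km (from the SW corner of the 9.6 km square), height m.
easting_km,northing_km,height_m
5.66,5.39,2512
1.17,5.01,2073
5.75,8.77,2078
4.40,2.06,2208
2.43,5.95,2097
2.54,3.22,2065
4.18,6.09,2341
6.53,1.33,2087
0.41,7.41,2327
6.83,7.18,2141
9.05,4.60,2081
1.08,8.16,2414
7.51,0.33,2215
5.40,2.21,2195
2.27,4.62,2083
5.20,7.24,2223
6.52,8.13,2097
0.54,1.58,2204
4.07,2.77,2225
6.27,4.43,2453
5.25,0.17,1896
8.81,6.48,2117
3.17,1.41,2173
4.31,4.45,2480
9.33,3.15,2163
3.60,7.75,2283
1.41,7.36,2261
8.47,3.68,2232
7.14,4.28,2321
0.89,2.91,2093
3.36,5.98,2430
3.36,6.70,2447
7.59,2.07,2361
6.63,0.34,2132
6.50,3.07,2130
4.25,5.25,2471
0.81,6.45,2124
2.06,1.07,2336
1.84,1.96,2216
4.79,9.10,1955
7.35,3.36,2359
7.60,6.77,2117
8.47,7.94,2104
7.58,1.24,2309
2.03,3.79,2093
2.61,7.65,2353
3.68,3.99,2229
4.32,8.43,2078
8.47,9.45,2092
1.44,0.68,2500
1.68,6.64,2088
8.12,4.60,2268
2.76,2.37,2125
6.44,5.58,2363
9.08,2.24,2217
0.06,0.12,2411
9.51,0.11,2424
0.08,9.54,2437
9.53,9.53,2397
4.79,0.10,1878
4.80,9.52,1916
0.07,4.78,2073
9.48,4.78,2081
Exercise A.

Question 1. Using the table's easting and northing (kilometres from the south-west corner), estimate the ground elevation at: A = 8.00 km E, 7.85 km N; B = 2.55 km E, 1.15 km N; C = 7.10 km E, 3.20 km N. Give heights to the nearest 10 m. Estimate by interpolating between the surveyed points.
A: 2080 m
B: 2240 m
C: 2210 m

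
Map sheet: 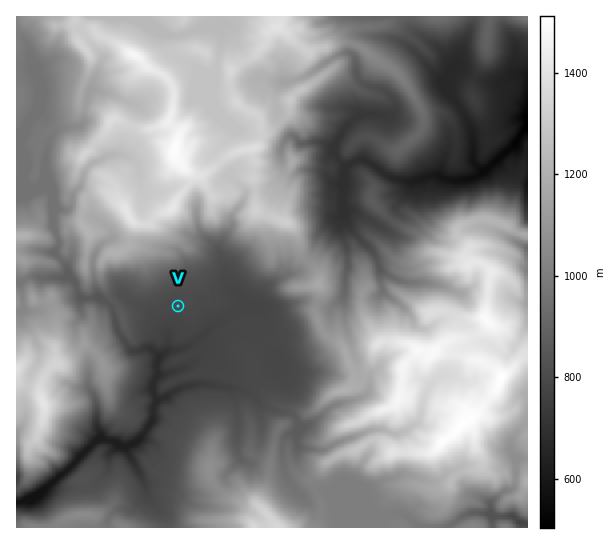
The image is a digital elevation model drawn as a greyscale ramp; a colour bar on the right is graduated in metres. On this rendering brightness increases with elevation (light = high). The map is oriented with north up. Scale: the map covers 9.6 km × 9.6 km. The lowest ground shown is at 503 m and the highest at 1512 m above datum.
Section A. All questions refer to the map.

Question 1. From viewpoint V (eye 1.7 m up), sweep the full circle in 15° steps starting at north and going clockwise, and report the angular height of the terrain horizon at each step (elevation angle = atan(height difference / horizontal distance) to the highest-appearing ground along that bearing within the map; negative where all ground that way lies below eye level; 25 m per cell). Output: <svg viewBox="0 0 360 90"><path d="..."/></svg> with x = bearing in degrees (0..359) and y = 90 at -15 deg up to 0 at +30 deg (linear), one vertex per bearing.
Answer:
<svg viewBox="0 0 360 90"><path d="M0 25l15 8 15 5 15-2 15 7 15 4 15 0 15-5 15 2 15 4 15 4 15-3 15 8 15-3 15 1 15-13 15-4 15 1 15 6 15 1 15-11 15-6 15-5 15-2"/></svg>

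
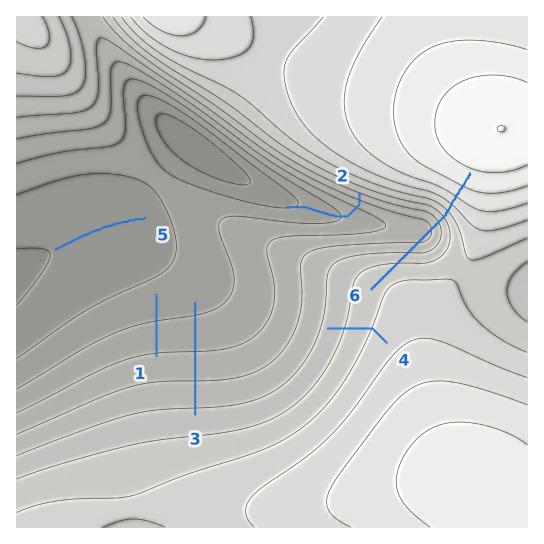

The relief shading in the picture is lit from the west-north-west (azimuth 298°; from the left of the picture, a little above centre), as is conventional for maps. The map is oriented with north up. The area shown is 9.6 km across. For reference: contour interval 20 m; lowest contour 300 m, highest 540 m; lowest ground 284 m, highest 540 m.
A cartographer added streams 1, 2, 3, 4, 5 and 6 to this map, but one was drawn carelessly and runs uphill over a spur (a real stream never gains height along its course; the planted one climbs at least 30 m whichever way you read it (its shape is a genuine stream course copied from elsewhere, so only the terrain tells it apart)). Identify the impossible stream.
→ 6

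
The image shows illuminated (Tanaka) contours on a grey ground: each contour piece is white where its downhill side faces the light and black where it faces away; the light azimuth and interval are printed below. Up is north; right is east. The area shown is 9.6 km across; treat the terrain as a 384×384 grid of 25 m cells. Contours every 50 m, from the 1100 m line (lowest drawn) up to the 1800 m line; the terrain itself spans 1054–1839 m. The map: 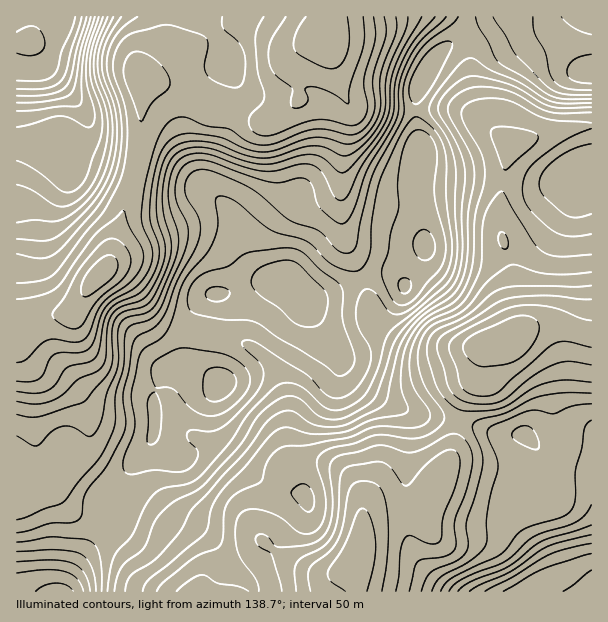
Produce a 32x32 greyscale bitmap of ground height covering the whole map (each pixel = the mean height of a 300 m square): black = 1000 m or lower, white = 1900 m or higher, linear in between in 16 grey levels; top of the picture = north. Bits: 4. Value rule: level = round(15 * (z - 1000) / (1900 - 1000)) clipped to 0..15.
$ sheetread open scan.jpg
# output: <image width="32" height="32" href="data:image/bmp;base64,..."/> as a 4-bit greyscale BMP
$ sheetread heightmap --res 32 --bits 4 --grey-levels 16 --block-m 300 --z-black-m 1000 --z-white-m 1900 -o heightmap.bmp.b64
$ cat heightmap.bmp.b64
<image width="32" height="32" href="data:image/bmp;base64,Qk12AgAAAAAAAHYAAAAoAAAAIAAAACAAAAABAAQAAAAAAAACAAATCwAAEwsAABAAAAAAAAAAAAAAABEREQAiIiIAMzMzAERERABVVVUAZmZmAHd3dwCIiIgAmZmZAKqqqgC7u7sAzMzMAN3d3QDu7u4A////AN3duHZlVVVDIhI0Vomqu8zMzKmHdlVVQzIRJEVneKu7q7qpmHdmVERDESNERWeJqpmqqpiHdlRVVCEjM0Vmd4iImaqpiHZVVmQiIzNFZmZ3iImqqZiHZmZkMjMzRWZmZ4iImqqqmHZmVDMzMzVmZmeIiImrqql2ZlREREM0Zmdnd4iJq7qql2ZmZVVURWd2Z3d3eKu6qph3iIdmZVVWZmZmZ3iru7upiJqYd2VDNFVmRVZ4q7vMupmqqYdUMiNERERVZ6u7zLqqq7qHVCIiM0M0RFeau7uqq7u6l1MhESMzMzNHmaqqq7vLuphkMhESIjMiNnibu7vMy6qqhlQyIiNDMiRWm8zMzMuqq6l1RDNEREISNYq7vMzLqry6hlVVVVVDIjR5q7u7upq7y5dVVmZmVDI0aKqqqqmau8uXVWZmd2VDRXiaqqmZmru7l1Vnd3eHVEV5qqqZiImru5dmd4iIiHRFeaqZmYd5q7uXZniIiZmFRHmZh3iHeKu7l2Z4iJmZhkRndmVWZmebu5dmZ3iZmZZEVVVDNFRFirqGZmZnqpqWQ0REQzMzNGmodmZnd8u6hTNEREMyMzNpqXd3iard2nQzNERDMiIkaaqYiavN7tt0M0RFQyIhI1iqmaq8zd3bhUREREMiESNGmqqrvMze7JZURERDMhEjRniau8zN"/>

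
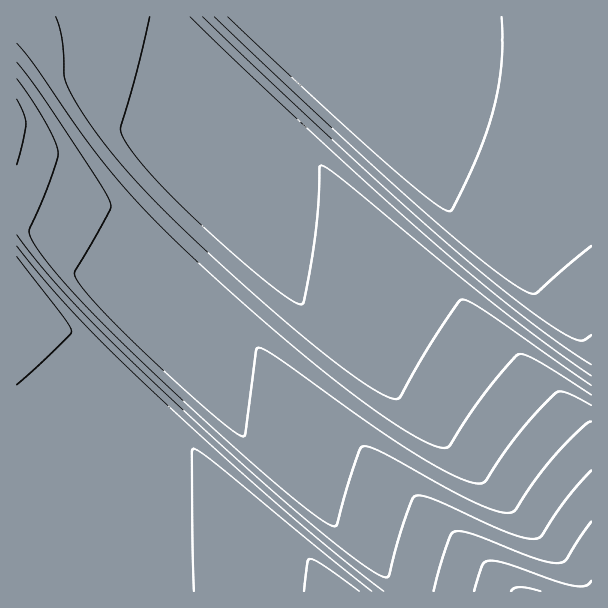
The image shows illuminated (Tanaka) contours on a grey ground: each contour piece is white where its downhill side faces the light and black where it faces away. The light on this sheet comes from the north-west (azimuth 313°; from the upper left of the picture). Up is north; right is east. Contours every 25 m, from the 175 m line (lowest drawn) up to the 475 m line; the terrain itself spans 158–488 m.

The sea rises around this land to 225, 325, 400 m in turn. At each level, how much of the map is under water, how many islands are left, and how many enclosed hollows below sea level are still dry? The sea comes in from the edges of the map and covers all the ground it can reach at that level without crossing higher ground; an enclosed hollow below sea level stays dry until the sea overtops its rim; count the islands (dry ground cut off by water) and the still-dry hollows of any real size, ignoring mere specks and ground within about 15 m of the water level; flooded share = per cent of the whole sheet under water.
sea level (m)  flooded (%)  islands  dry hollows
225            21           0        0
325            50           0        0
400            76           0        0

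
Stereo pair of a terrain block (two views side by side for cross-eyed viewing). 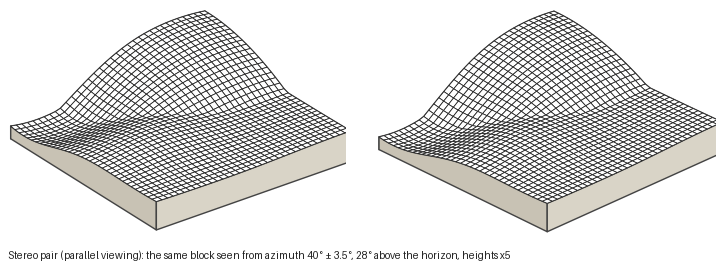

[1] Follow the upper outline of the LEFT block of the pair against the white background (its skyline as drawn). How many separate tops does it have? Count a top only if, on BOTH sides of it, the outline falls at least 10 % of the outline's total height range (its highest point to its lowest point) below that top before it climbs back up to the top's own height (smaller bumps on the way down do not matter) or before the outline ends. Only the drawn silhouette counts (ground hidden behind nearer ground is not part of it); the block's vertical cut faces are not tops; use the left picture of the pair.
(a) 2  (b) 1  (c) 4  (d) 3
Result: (a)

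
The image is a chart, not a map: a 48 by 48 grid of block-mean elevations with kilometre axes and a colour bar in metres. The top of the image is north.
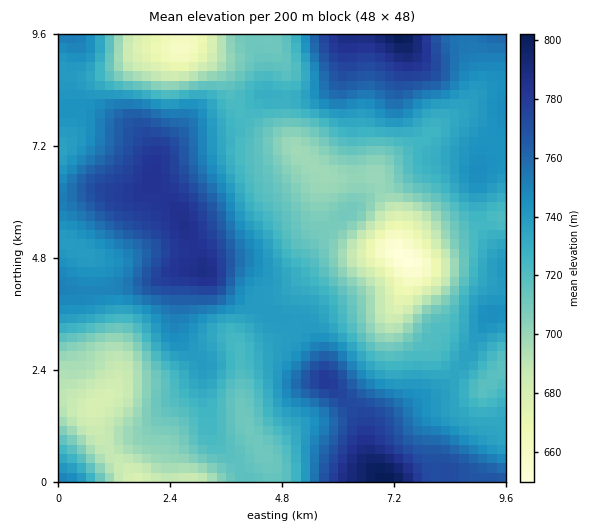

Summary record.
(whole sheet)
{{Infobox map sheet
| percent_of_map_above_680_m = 96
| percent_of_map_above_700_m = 86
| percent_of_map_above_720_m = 67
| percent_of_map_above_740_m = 40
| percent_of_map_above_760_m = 19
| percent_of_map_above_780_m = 6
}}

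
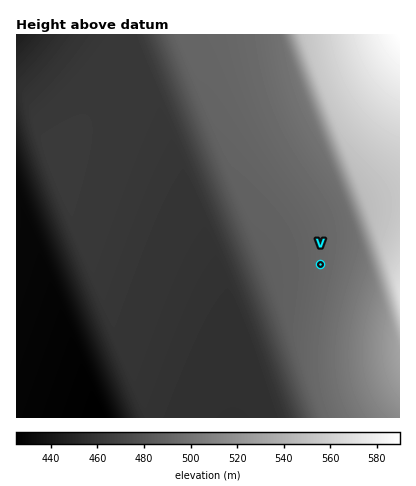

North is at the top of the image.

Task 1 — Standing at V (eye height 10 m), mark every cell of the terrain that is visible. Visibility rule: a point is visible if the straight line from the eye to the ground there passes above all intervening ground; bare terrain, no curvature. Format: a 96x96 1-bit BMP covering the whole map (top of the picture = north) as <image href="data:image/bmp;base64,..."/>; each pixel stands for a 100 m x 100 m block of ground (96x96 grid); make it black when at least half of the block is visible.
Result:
<image width="96" height="96" href="data:image/bmp;base64,Qk2+BAAAAAAAAD4AAAAoAAAAYAAAAGAAAAABAAEAAAAAAIAEAAATCwAAEwsAAAIAAAAAAAAA////AAAAAAAAAAAA//4AAAAAAAAAAAAA//wAAAAAAAAAAAAB//wAAAAAAAAAAAAB//wAAAAAAAAAAAAB//wAAAAAAAAAAAAD//wAAAAIAAAAAAAD//gAAAAcAAAAAAAH//gAAAA+AAAAAAAH//gAAAA/gAAAAAAH//gAAAA/8AAAAAAP//AAAAB//wAAAAAP//AAAAB//+AAAAAP//AAAAD///gAAAAf//AAAAD///4AAAAf//AAAAH///8AAAA//+AAAAH///8AAAA//+AAAAH///8AAAA//+AAAAP///8AAAB//+AAAAP///8AAAB//8AAAAf///8AAAD//8AAAAf///8AAAD//8AAAAf///8AAAD//8AAAA////8AAAH//4AAAA////8AAAH//4AAAB////8AAAH//4AAAB////8AAAP//wAAAB////8AAAP//wAAAD////8AAAf//wAAAD////8AAAf//wAAAH////8AAAf//gAAAH////8AAA///gAAAH////8AAA///gAAAP////8AAA///AAAAP////8AAB///AAAAf////4AAB///AAAAf////4AAD//+AAAAf////wAAD//+AAAA/////wAAD//+AAAA/////wAAH//8AAAB/////gAAH//8AAAB/////gAAH//8AAAB/////AAAP//4AAAD/////AAAP//4AAAD/////AAAf//4AAAD////+AAAf//wAAAH////+AAAf//wAAAH////8AAA///wAAAP////8AAA///gAAAP////8AAA///gAAAP////4AAB///gAAAf////4AAB///AAAAf////4AAD///AAAAf////wAAD///AAAA/////wAAD//+AAAA/////gAAH//+AAAB/////gAAH//+AAAB/////gAAH//8AAAB/////AAAP//8AAAD/////AAAP//8AAAD/////AAAf//4AAAD////+AAAf//4AAAH////+AAAf//wAAAH////8AAA///wAAAP////8AAA///wAAAP////8AAA///gAAAP////4AAB///gAAAf////4AAB///gAAAf////4AAB///AAAA/////wAAD///AAAA/////wAAD//+AAAA/////gAAD//+AAAB/////gAAH//+AAAB/////gAAH//8AAAB/////AAAH//8AAAD/////AAAP//4AAAD/////AAAP//4AAAH////+AAAP//wAAAH////+AAAP//wAAAH////8AAAH//wAAAP////8AAAD//gAAAP////8AAAD//gAAAP////4AAAB//AAAAf////4AAAA//AAAAf////wAAAAf+AAAA/////wAAAAP8AAAA/////wAAAAH8AAAA/////gAAAAD4AAAB/////gAAAADwAAAB/////AAAAABgAAAD/////AAAAAAAAAAD/////AAAAAAAAAAD////+AAAAAAAAAAH////+AAAAAAAAAAH////8AAAAAAAAAAH////8AAAAAAAAAAP///38AAAA="/>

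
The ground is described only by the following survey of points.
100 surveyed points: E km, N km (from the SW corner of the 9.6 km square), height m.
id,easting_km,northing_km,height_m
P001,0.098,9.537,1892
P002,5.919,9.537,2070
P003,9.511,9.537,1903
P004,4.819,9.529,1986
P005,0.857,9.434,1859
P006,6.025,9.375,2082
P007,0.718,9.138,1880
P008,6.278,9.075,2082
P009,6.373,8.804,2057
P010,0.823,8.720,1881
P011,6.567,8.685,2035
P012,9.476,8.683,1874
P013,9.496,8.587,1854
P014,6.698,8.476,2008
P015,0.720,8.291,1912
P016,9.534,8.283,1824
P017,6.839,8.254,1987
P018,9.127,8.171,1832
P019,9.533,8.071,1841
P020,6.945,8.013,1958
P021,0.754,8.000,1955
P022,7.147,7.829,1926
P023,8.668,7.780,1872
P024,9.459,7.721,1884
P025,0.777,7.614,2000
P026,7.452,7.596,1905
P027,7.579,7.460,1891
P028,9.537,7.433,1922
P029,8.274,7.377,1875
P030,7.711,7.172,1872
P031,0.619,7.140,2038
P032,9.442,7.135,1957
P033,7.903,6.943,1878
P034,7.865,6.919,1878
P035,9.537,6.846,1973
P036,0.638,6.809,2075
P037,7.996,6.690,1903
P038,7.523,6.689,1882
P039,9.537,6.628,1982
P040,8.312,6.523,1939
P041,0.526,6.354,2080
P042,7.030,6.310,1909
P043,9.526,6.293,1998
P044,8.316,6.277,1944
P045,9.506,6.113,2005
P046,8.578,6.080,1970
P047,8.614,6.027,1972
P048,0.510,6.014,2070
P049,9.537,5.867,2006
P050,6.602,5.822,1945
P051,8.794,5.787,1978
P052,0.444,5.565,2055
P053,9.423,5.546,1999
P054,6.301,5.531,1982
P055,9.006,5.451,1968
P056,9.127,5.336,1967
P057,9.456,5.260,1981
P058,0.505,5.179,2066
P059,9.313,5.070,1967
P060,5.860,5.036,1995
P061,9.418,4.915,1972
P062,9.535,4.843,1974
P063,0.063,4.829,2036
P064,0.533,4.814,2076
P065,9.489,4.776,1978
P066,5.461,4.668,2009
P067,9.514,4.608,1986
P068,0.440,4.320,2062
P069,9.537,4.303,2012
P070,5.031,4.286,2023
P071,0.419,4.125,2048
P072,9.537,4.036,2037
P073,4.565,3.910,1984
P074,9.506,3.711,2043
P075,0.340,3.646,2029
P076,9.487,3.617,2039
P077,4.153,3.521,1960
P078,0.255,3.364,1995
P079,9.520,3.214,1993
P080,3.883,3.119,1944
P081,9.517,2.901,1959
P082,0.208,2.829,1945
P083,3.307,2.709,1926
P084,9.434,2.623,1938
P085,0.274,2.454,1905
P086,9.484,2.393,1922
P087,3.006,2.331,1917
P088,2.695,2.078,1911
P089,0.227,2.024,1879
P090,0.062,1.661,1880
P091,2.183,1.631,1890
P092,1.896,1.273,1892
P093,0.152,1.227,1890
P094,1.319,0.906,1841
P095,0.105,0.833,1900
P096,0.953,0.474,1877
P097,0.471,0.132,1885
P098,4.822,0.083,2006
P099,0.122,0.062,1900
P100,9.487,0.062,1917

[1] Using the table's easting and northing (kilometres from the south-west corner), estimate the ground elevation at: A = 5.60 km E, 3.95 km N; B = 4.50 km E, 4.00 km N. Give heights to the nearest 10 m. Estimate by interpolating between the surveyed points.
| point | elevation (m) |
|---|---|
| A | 2060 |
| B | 1990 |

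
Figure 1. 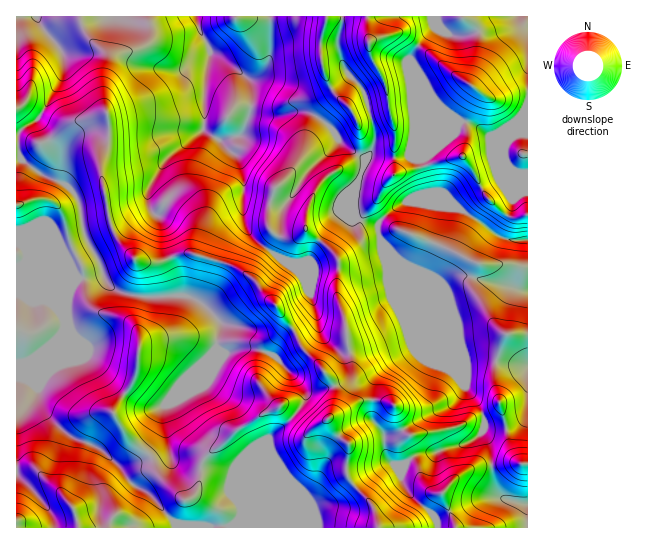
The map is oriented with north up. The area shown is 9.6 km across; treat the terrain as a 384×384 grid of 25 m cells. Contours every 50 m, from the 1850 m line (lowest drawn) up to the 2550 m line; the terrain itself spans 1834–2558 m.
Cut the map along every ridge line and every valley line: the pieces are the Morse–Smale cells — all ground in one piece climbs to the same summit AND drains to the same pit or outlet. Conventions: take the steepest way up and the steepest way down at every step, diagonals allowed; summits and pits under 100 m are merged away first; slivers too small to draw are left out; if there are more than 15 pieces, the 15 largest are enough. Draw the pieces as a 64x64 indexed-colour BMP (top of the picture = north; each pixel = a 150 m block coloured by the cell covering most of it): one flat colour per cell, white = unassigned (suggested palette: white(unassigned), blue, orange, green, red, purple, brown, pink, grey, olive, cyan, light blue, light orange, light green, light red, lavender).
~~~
<image width="64" height="64" href="data:image/bmp;base64,Qk12CAAAAAAAAHYAAAAoAAAAQAAAAEAAAAABAAQAAAAAAAAIAAATCwAAEwsAABAAAAAAAAAA////ALR3HwAOf/8ALKAsACgn1gC9Z5QAS1aMAMJ34wB/f38AIr28AM++FwDox64AeLv/AIrfmACWmP8A1bDFAEREREREREREREQRERERERERERERERERERERERERERERREREREREREREQRERERERERERERERERERERERERERERFEREREREREREQREREREREREREREREREREREREREREREUREREREREREQRERERERERERERERERERERERERERERGIREREREREREQRERERERERERERERERERERERERERERiIhEREREREREQRERERERERERERERERERERERERERERGIiEREREREREQREREREREREREREREREREREREREREREYiIREREREREQRERERERERERERERERERERERERERERERiIhEREREREQRERERERERERERERERERERERERERERERiIiEREREREQRERERERERERERERERERERERERERERERGIiIREREREEREREREREREREREREREREREREREREREREYiIhERERBERERERERERERERERERERERERERERERERERiIiEREQRERERERERERERERERERERERERERESIiIhERERGIREQRERERERERERERERERERERERERERERIiIiIiERERhERBERERERERERERERERERERERESEREREiIiIiIiEREURBERERERERERERERERERERERERIhEREiIiIiIiIhERREEREREREREREREREREREREREREiIiIiIiIiIiIiERFEQRERERERERERERERERERERERERIiIiIiIiIiIiIREURBERERERERERERERERERERERERESIiIiIiIiIiIhERREERERERERERERERERERERERERERIiIiIiIiIiIiERFERBEREREREREREREREREREREREREiIiIiIiIiIiIREREUERERERERERERERERERERERERESIiIiIiIiIiIhERERFBERERERERERERERERERERERERIiIiIiIiIiIiIRERERERERERERERERERERERERERERIiIiIiIiIiIiIhEREREREREREREREREREREREREREREiIiIiIiIiIiIiIiERERERERERERERERERERERERERESIiIiIiIiIiIiIiIRERERERERERERERERERERERERERIiIiIiIiIiIiIiIhEREREREREREREREREREREREREREiIiIiIiIiIiIiIiEREREREREREREREREREREREREREiIiIiIiIiIiIiIiIRERERERERERERERERERERERERESIiIiIiIiIiIiIiIhERERERERERERERERERERERERERIiIiIiIiIiIiIiIiEREREREREREREREREREREREREREiIiIiIiIiIiIiIiIRERERERERERERERERERERERERESIiIiIiIiIiIiIiIhERERERERERERERERERERERERERIiIiIiIiIiIiIiIiEREREREREREREREREREREREREREiIiIiIiIiIiIiIiIREREREREREREREREREREREREREiIiIiIiIiIiIiIiIhERERERERERERERERERERERERIiIiIiIiIiIiIiInd3ERERERERERERERERERERERERIiIiIiIiIiIiIiInd3cREREREREREREREREREREREREiIiIndyIiIiIiInd3dxERERERERERERERERERERERESIiInd3ciIiIiJ3d3MzEREREREREREREREREREREREREiIid3d3IiJ3d3d3MzMRERERERERERERERERERERERESIiJ3d3d3d3d3d3MzMxEREREREREREREREREREREREREiInd3d3d3d3d3MzMzERERERERERERERERERERERERESIiJ3d3d3d3d3czMzMRERERERERERERERERERERERERESInd3d3d3d3czMzMxEREREREREREREREREREREREREREiJ3czMzd3dzMzMzERERERERERERERERERERERERERERF3dzMzMzMzMzMzMRERERERERERERERERERERERERERFXd3MzMzMzMzMzMxERERERERERERERERERERERERERVVd3czMzMzMzMzMzERERERERERERERERERERERERERFVV3dzMzMzMzM2YzMRERERERERERERERERERERERERFVVXd3MzMzMzNmZmMxERERERERERERERERERERERERVVVVV3czMzM2ZmZmZjEREREREREREREREREREVVVVVVVVVVVVTMzM2ZmZmZmYRERERERERERERERERERVVVVVVVVVVVTMzM2ZmZmZmZhEREREREREREREREREREVVVVVVVVVVVMzMzZmZmZmZmEREREREREREREREREREVVVVVVVVVVVUzMzZmZmZmZmYRERERERERERERERERERFVVVVVVVVVVTMzZmZmZmZmZhERERERERERERERERERERVVVVVVVVVTMzNmZmZmZmZmEREREREREREREREREREREVVVVVVVVVMzNmZmZmZmZmYRERERERERERERERERERERVVVVVVVVMzMzZmZmZmZmZhERERERERERERERERERERFVVVVVVVUzMzNmZmZmZmZmEREREREREREREREREREREVVVVVVVVTMzMzZmY2ZmZmYRERERERERERERERERERERVVVVVVVVMzMzM2MzMzZmZhERERERERERERERERERERFVVVVVVVUzMzMzMzMzMzZm"/>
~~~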